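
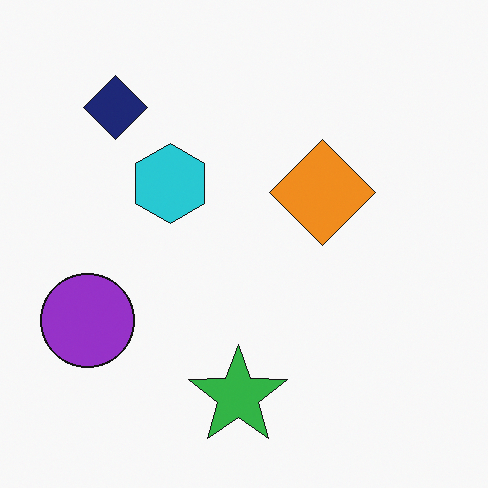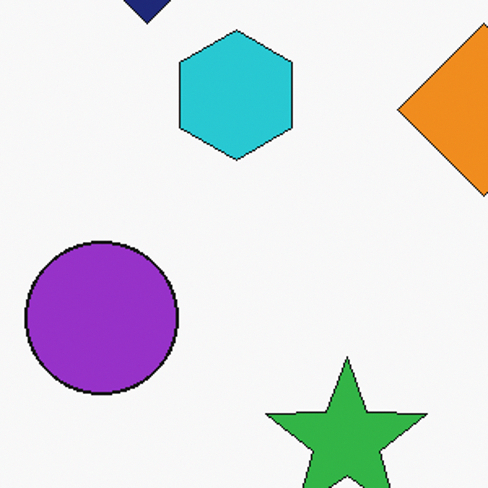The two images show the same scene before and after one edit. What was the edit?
The transformation is: cropped tightly and scaled back up.

The visible shapes are larger and the field of view is narrower; shapes near the original edges may be partly or wholly outside the frame — a crop-and-rescale.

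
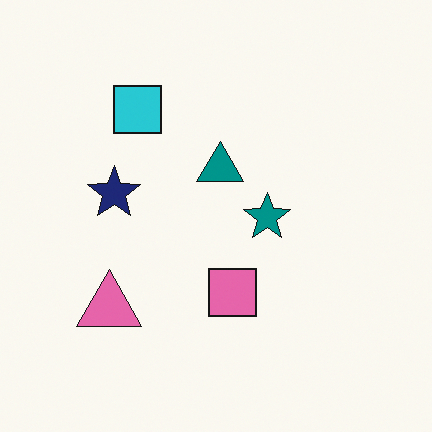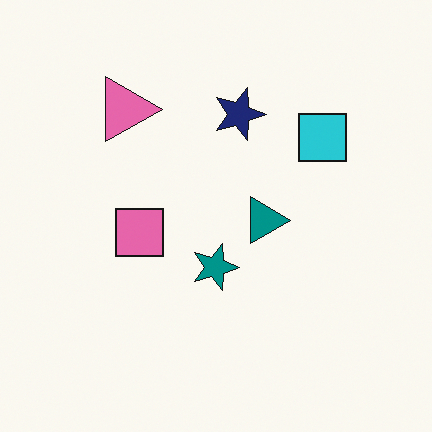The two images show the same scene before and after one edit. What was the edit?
The second image is the first rotated 90° clockwise.

The pink triangle sits in the bottom-left of the first image and the top-left of the second — consistent with a whole-image 90° clockwise rotation.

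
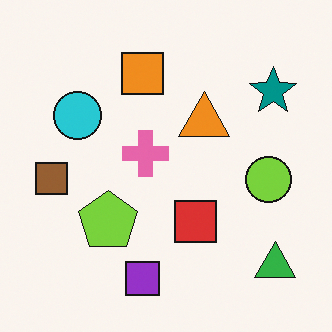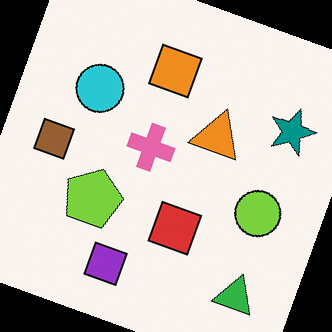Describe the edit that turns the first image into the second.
The transformation is: rotated clockwise by a moderate amount.

Every shape is tilted by the same angle and the image corners show triangular fill wedges — a whole-image rotation by a non-right angle.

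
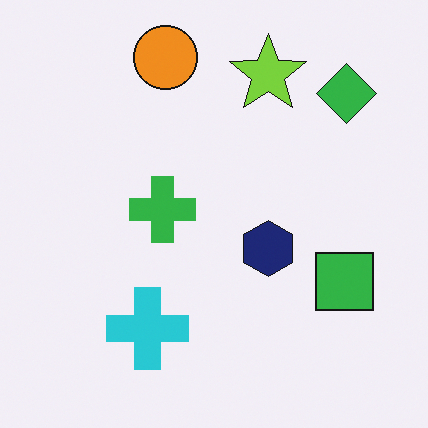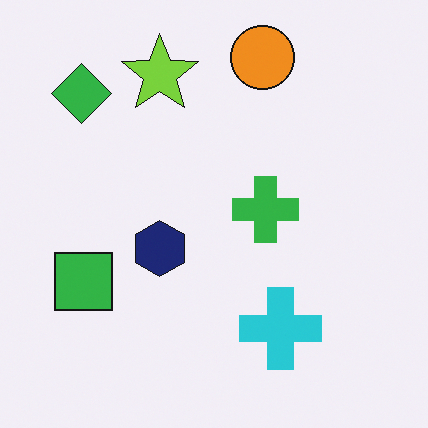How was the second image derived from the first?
The transformation is: flipped horizontally (left ↔ right).

The green diamond is in the top-right of the first image and the top-left of the second — shapes on opposite sides of the vertical midline have swapped in a mirror flip.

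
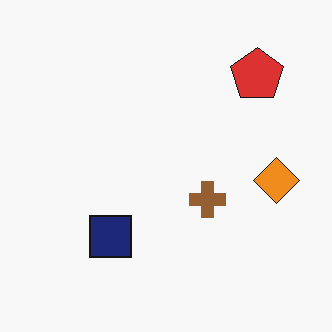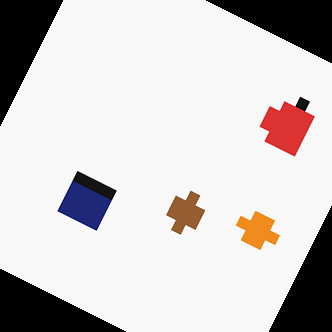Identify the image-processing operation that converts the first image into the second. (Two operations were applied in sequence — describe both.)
It was coarsely pixelated, then rotated clockwise by a moderate amount.

Shapes are reduced to large square blocks; fine edges and outlines are lost — a downscale-then-upscale (mosaic) effect. Every shape is tilted by the same angle and the image corners show triangular fill wedges — a whole-image rotation by a non-right angle.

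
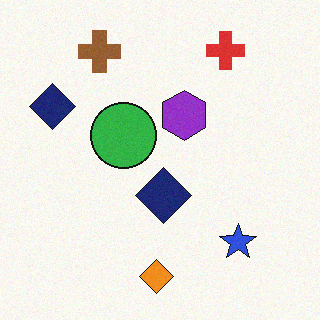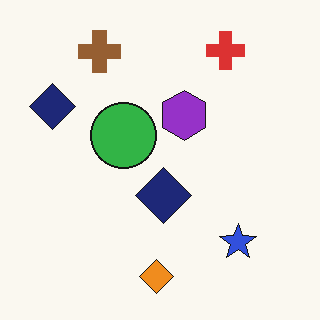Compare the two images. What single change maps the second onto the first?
The first image is the second degraded with light additive noise.

Random speckle covers the whole image, including the flat background.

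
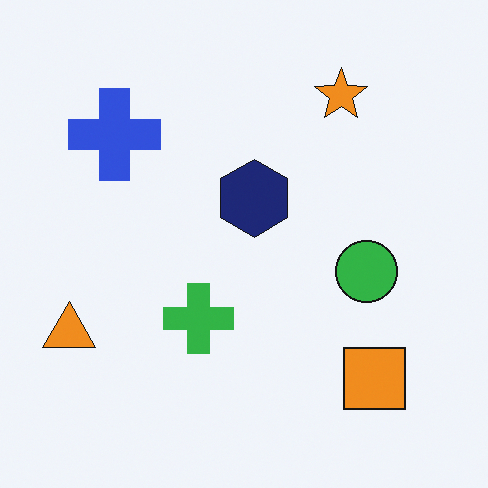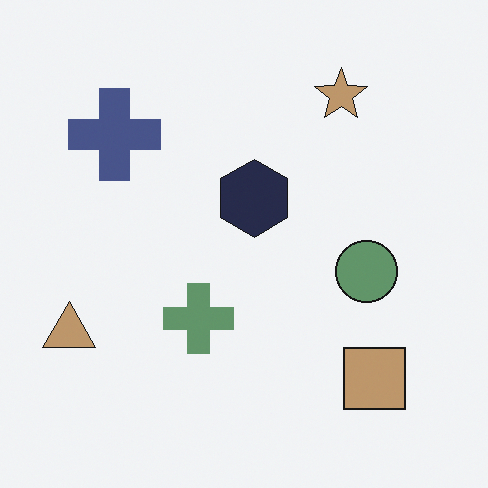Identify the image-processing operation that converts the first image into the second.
The second image is the first made much more muted (saturation change).

All colors are more muted and greyish — a global saturation change.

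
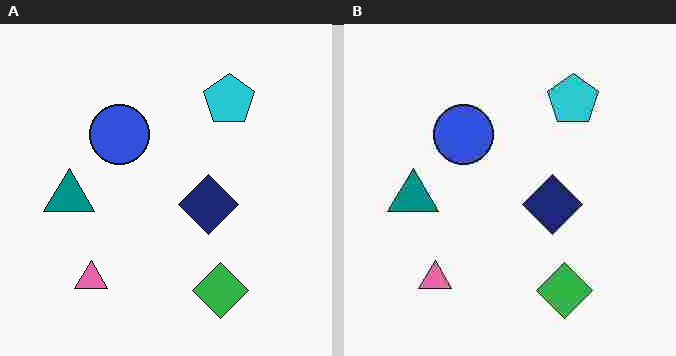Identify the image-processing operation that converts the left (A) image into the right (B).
The image was heavily JPEG-compressed with obvious blocking artifacts.

Blocky 8×8 compression artifacts appear around shape edges and the flat background shows ringing — characteristic JPEG degradation.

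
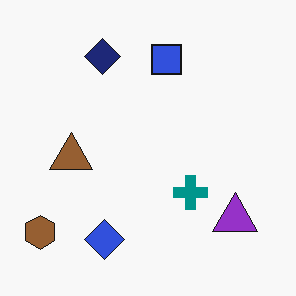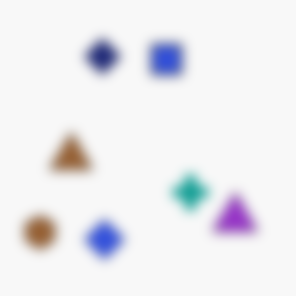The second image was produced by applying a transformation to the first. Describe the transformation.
The transformation is: heavily blurred.

Shape edges and outlines are uniformly softened across the whole image.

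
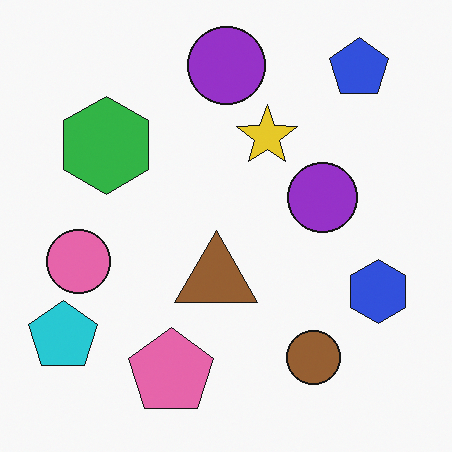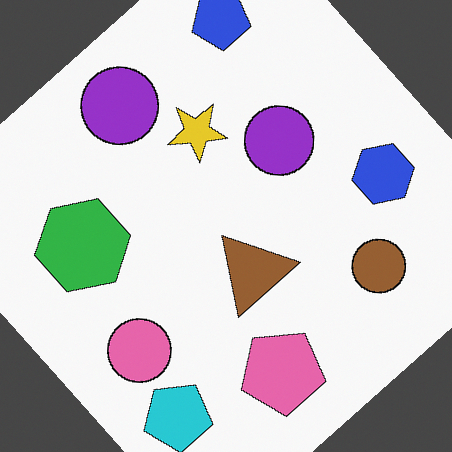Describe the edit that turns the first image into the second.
The image was rotated counter-clockwise by a large amount — several tens of degrees.

Every shape is tilted by the same angle and the image corners show triangular fill wedges — a whole-image rotation by a non-right angle.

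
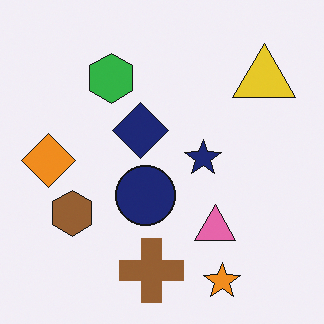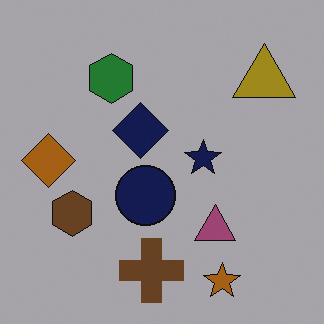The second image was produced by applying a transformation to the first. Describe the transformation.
This is the original image substantially darkened.

Every pixel — background and shapes alike — is uniformly darkened.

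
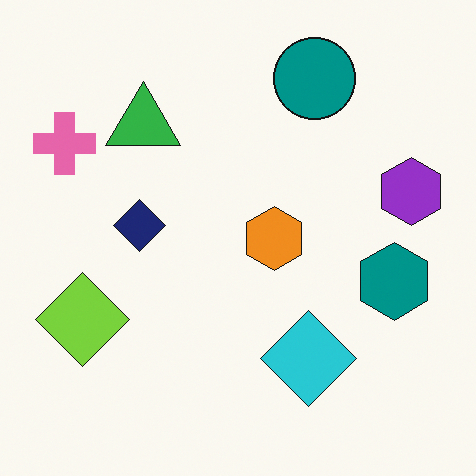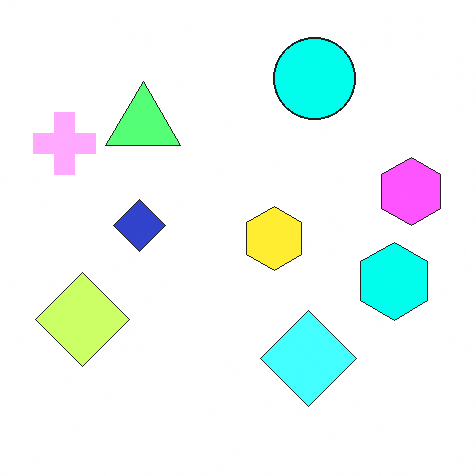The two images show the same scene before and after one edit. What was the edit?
This is the original image noticeably brightened.

Every pixel — background and shapes alike — is uniformly brightened.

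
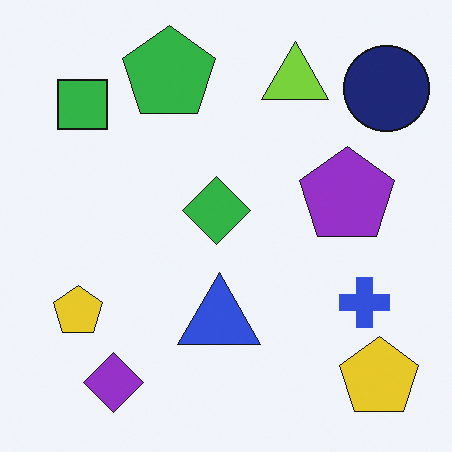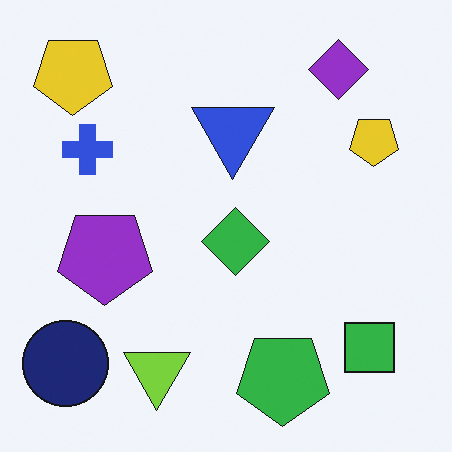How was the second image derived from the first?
Rotated 180°.

The navy circle sits in the top-right of the first image and the bottom-left of the second — consistent with a whole-image 180° rotation.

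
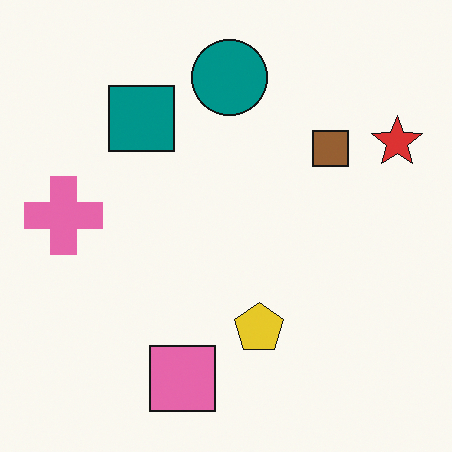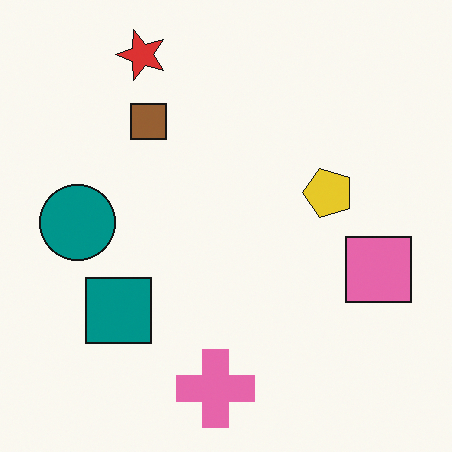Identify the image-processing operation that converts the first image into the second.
Rotated 90° counter-clockwise.

The red star sits in the top-right of the first image and the top-left of the second — consistent with a whole-image 90° counter-clockwise rotation.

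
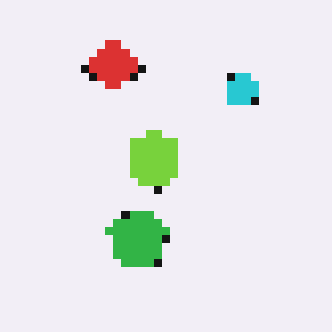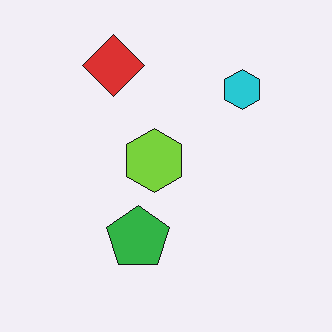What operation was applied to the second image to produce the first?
Moderately pixelated.

Shapes are reduced to large square blocks; fine edges and outlines are lost — a downscale-then-upscale (mosaic) effect.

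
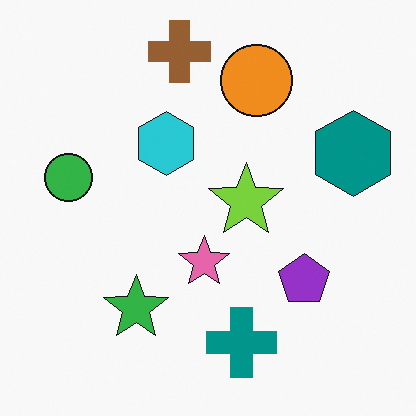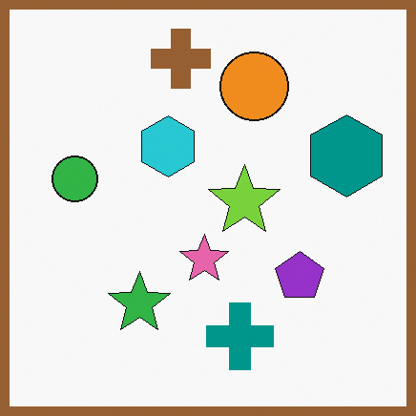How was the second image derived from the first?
It was framed with a brown border.

A solid brown frame runs around the edge of the second image, with the content slightly shrunk inside it.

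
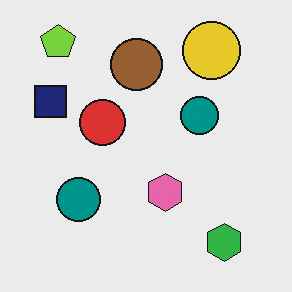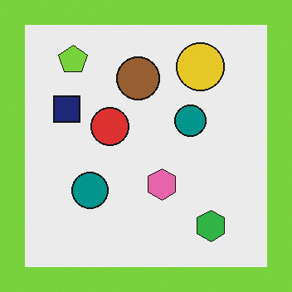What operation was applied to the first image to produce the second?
The transformation is: framed with a lime border.

A solid lime frame runs around the edge of the second image, with the content slightly shrunk inside it.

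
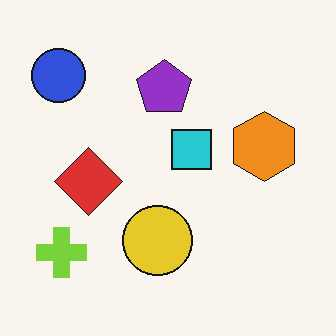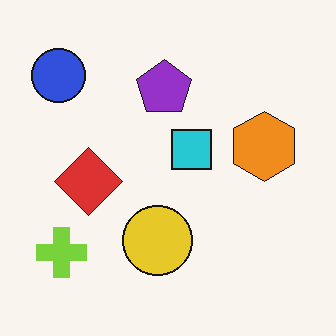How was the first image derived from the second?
It was JPEG-compressed with visible artifacts.

Blocky 8×8 compression artifacts appear around shape edges and the flat background shows ringing — characteristic JPEG degradation.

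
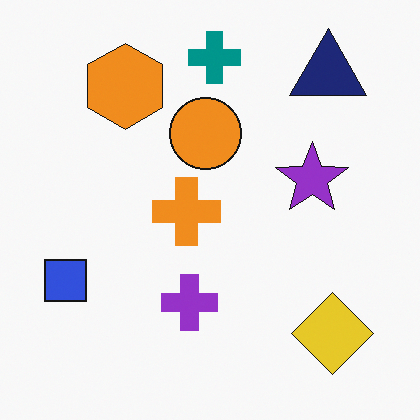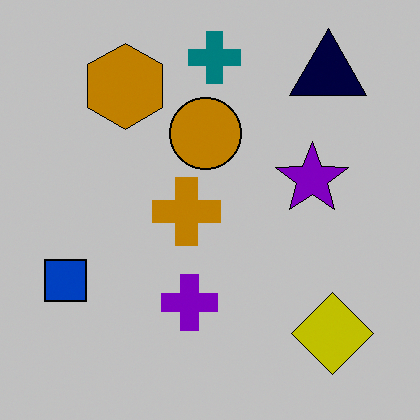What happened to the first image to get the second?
The transformation is: heavily posterized to just a handful of flat colors.

Each flat color has snapped to a coarser quantized level — most visibly, the near-white background has dropped to a flat grey.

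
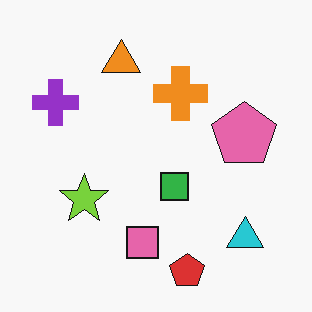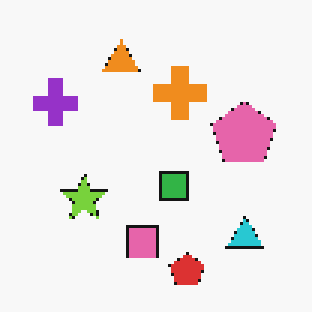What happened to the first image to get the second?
The image was lightly pixelated (a mild mosaic effect).

Shapes are reduced to large square blocks; fine edges and outlines are lost — a downscale-then-upscale (mosaic) effect.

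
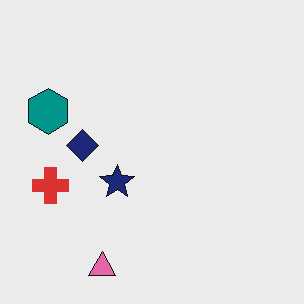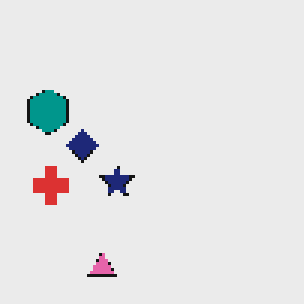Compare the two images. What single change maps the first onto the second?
It was mildly pixelated.

Shapes are reduced to large square blocks; fine edges and outlines are lost — a downscale-then-upscale (mosaic) effect.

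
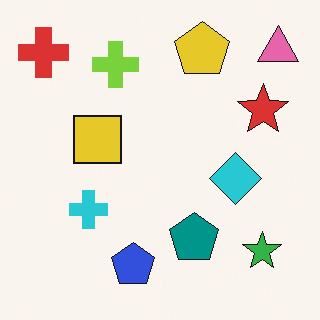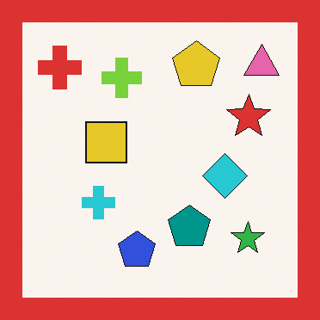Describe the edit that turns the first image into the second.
This is the original image framed with a red border.

A solid red frame runs around the edge of the second image, with the content slightly shrunk inside it.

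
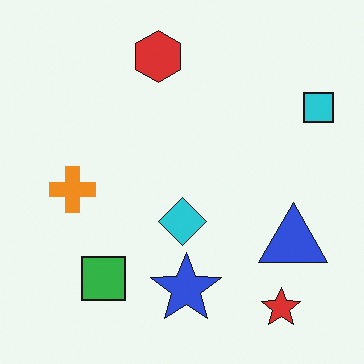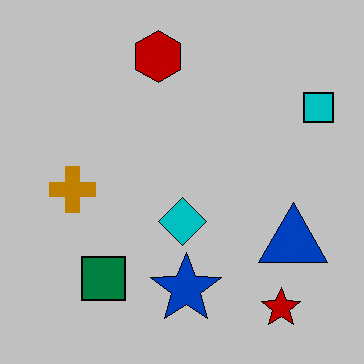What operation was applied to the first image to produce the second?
Aggressively posterized.

Each flat color has snapped to a coarser quantized level — most visibly, the near-white background has dropped to a flat grey.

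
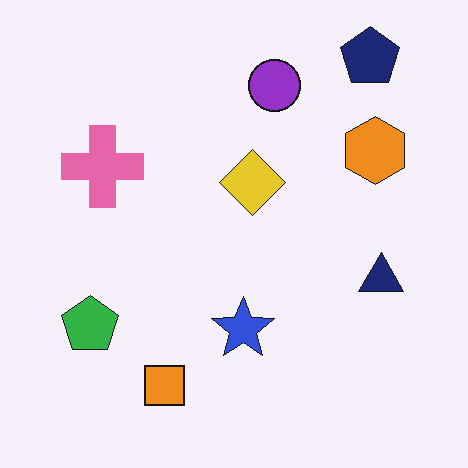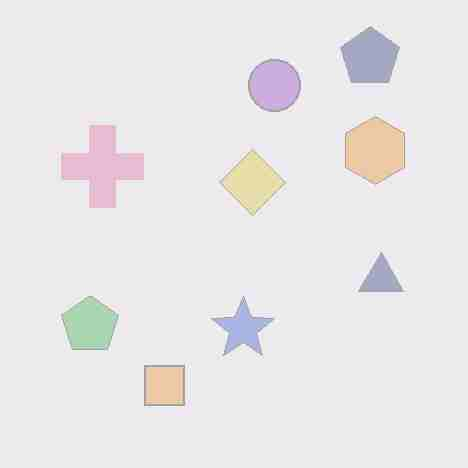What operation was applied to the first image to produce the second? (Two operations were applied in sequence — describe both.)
The second image is the first washed out (contrast reduced), then degraded with heavy JPEG compression.

Tones are pushed toward mid-grey across the whole image — a global contrast change. Blocky 8×8 compression artifacts appear around shape edges and the flat background shows ringing — characteristic JPEG degradation.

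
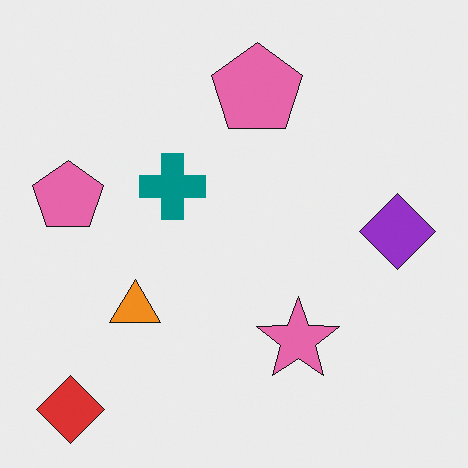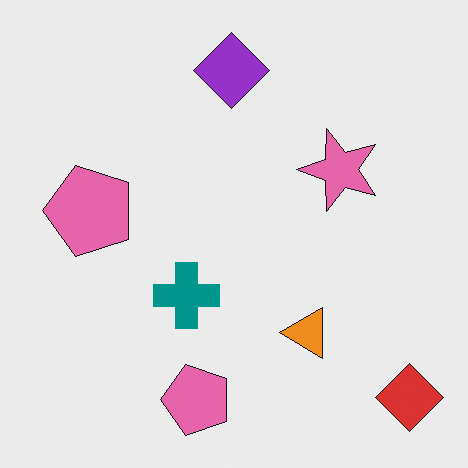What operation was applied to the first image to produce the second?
The transformation is: rotated 90° counter-clockwise.

The red diamond sits in the bottom-left of the first image and the bottom-right of the second — consistent with a whole-image 90° counter-clockwise rotation.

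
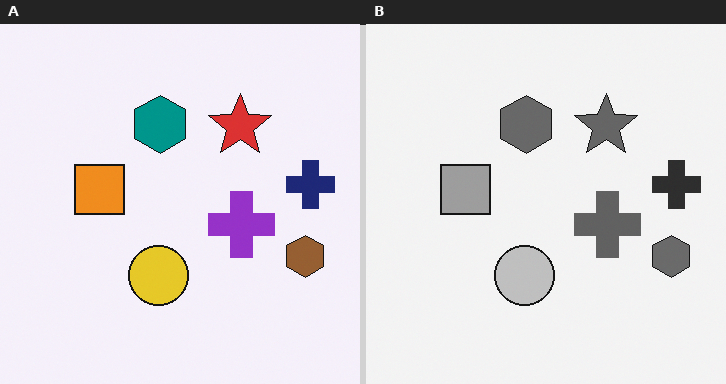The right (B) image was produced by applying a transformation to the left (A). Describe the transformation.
This is the original image converted to grayscale.

All color is removed — every shape is now a shade of grey.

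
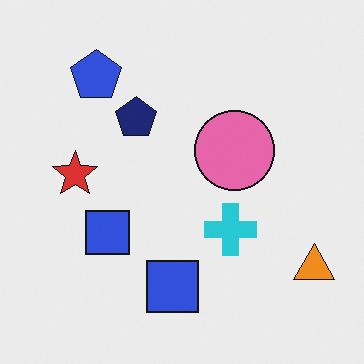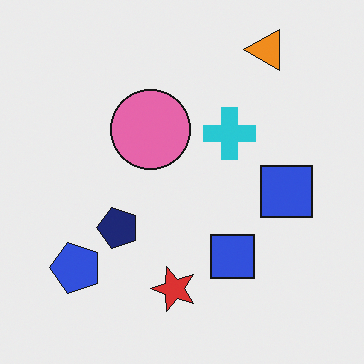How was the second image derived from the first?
This is the original image rotated 90° counter-clockwise.

The orange triangle sits in the bottom-right of the first image and the top-right of the second — consistent with a whole-image 90° counter-clockwise rotation.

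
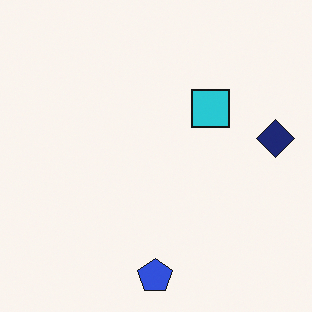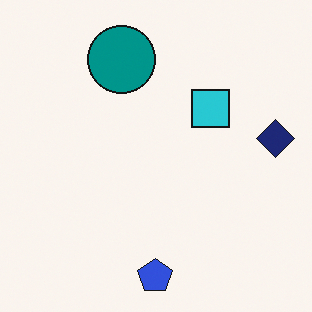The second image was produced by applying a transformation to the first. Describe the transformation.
Overlaid with an additional teal circle.

A teal circle appears in the second image that is absent from the first.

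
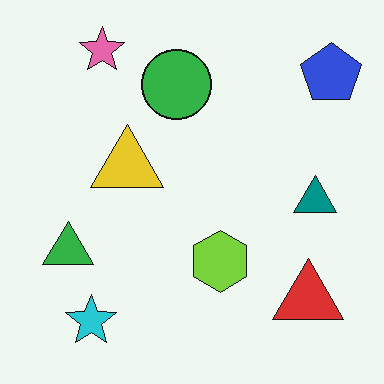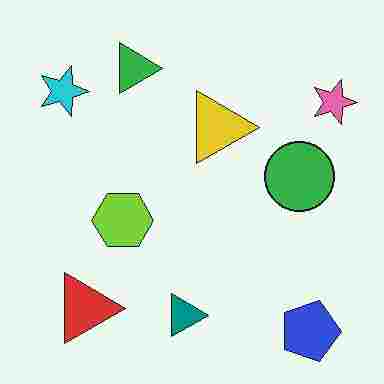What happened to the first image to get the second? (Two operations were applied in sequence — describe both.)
This is the original image degraded with heavy JPEG compression, then rotated 90° clockwise.

Blocky 8×8 compression artifacts appear around shape edges and the flat background shows ringing — characteristic JPEG degradation. The blue pentagon sits in the top-right of the first image and the bottom-right of the second — consistent with a whole-image 90° clockwise rotation.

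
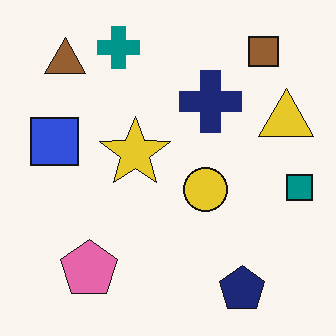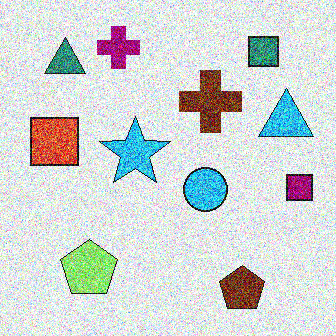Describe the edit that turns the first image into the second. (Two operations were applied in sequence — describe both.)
The image was degraded with heavy additive noise, then hue-shifted noticeably.

Random speckle covers the whole image, including the flat background. Every shape's color has rotated by the same amount around the hue wheel — a uniform hue shift.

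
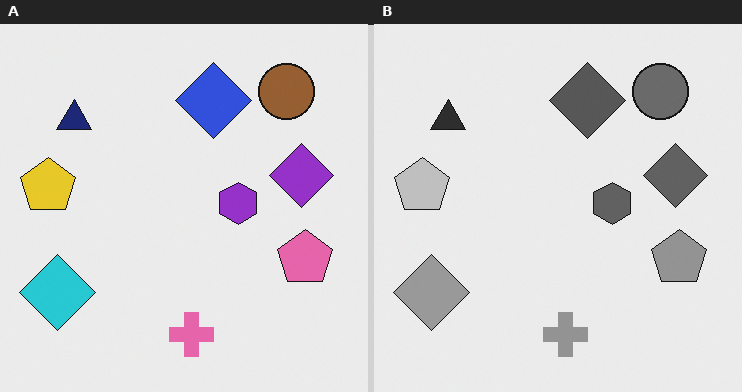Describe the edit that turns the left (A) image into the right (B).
It was converted to grayscale.

All color is removed — every shape is now a shade of grey.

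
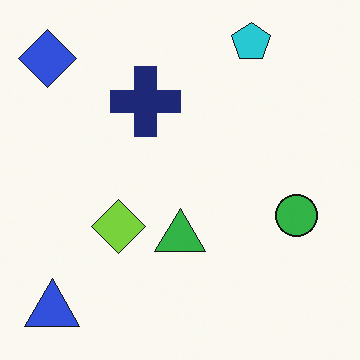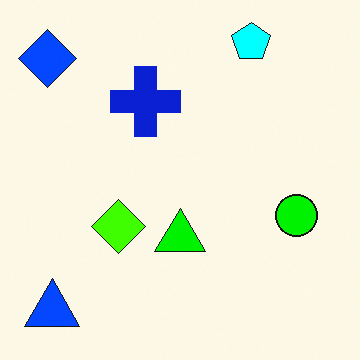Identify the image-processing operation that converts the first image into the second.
The second image is the first made much more vivid (saturation change).

All colors are more vivid — a global saturation change.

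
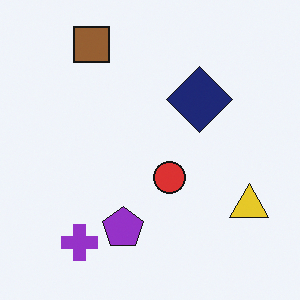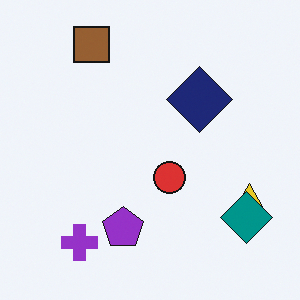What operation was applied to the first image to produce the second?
Overlaid with an additional teal diamond.

A teal diamond appears in the second image that is absent from the first.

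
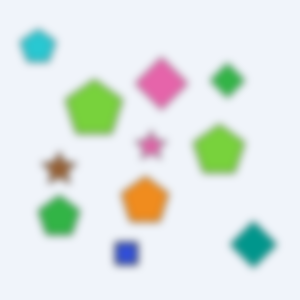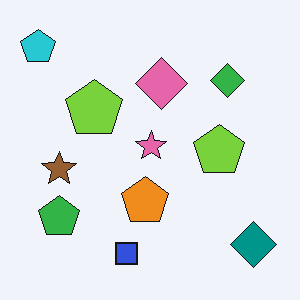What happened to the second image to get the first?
This is the original image moderately blurred.

Shape edges and outlines are uniformly softened across the whole image.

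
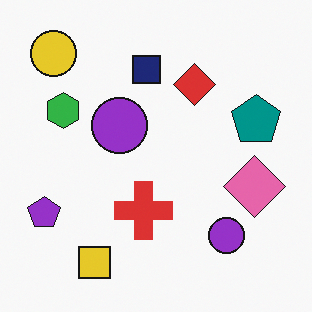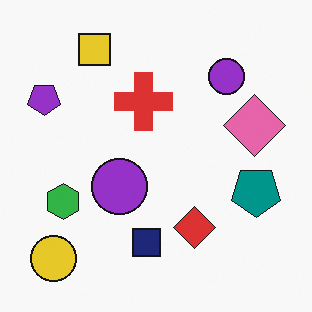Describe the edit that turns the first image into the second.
This is the original image flipped vertically (top ↔ bottom).

The yellow square is in the bottom-left of the first image and the top-left of the second — shapes on opposite sides of the horizontal midline have swapped in a mirror flip.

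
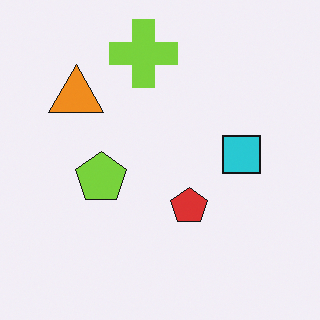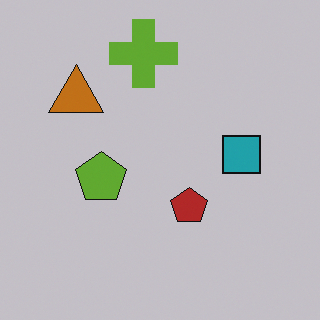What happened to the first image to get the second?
The image was darkened a little.

Every pixel — background and shapes alike — is uniformly darkened.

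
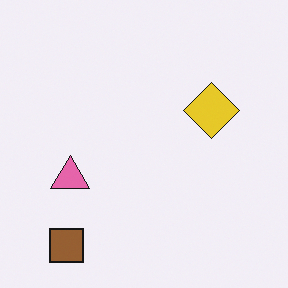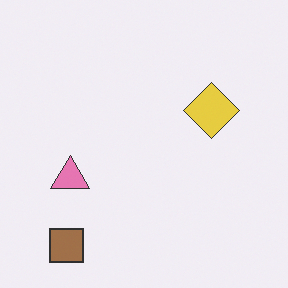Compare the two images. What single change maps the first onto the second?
The image was given slightly reduced contrast.

Tones are pushed toward mid-grey across the whole image — a global contrast change.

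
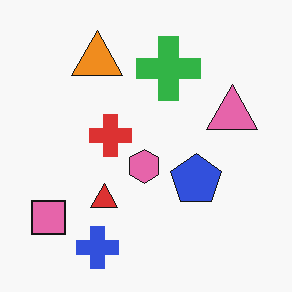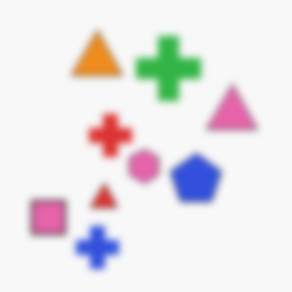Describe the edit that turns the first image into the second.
The transformation is: moderately blurred.

Shape edges and outlines are uniformly softened across the whole image.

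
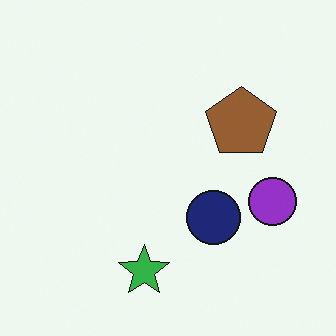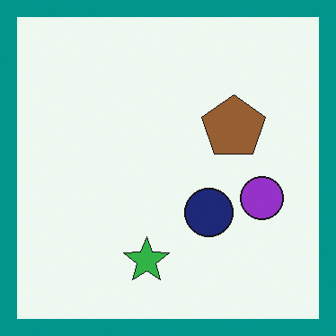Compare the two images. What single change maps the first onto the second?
The second image is the first framed with a teal border.

A solid teal frame runs around the edge of the second image, with the content slightly shrunk inside it.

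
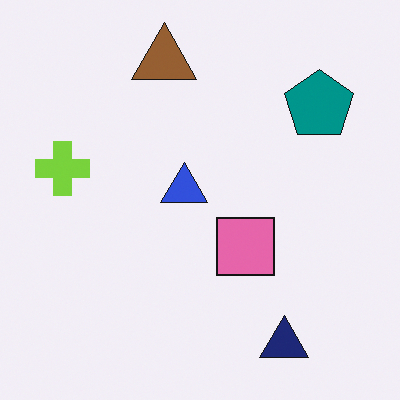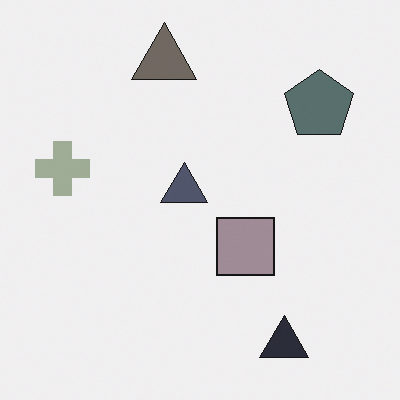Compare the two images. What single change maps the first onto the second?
The image was heavily desaturated.

All colors are more muted and greyish — a global saturation change.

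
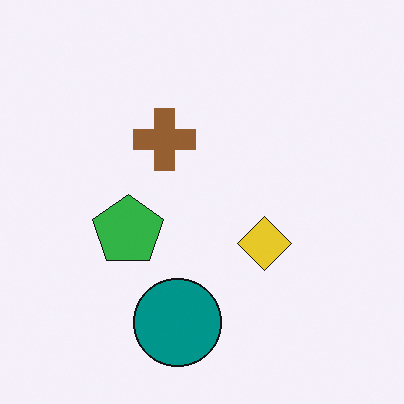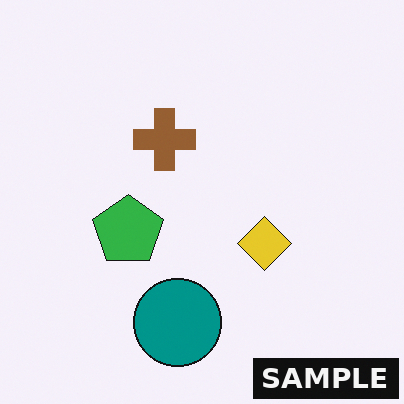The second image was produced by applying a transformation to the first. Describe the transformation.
The second image is the first watermarked with the text "SAMPLE" in the lower-right corner.

A dark label reading "SAMPLE" appears in the lower-right corner.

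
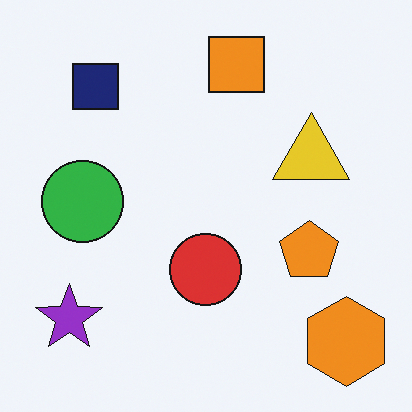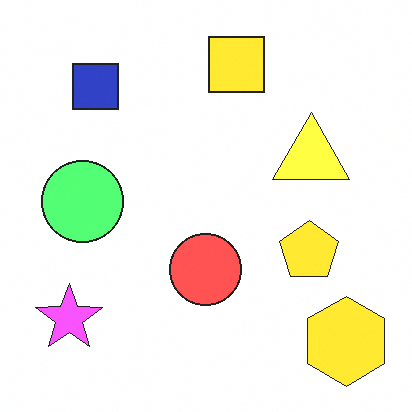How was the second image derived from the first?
The transformation is: substantially brightened.

Every pixel — background and shapes alike — is uniformly brightened.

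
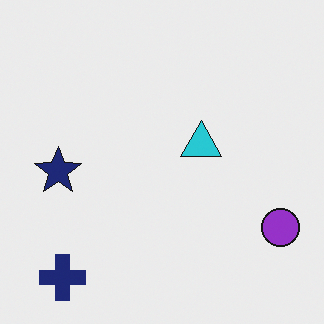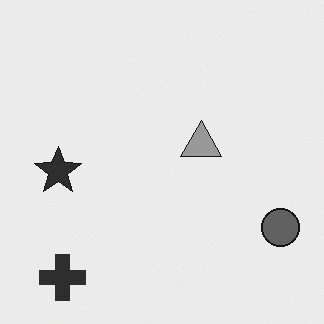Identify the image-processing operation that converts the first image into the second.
The image was converted to grayscale.

All color is removed — every shape is now a shade of grey.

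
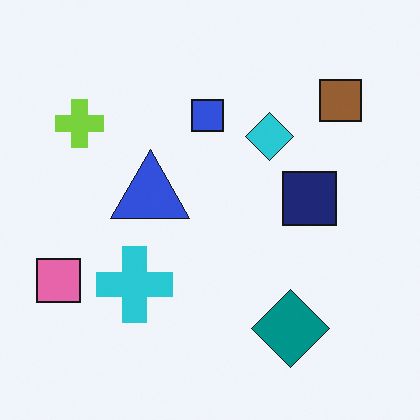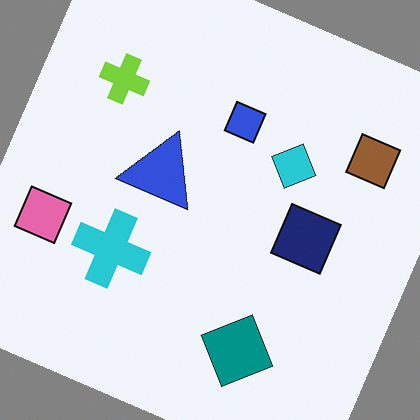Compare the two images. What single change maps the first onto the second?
The second image is the first rotated clockwise by a moderate amount.

Every shape is tilted by the same angle and the image corners show triangular fill wedges — a whole-image rotation by a non-right angle.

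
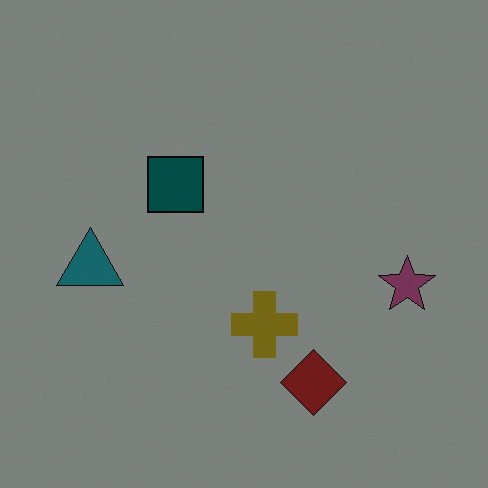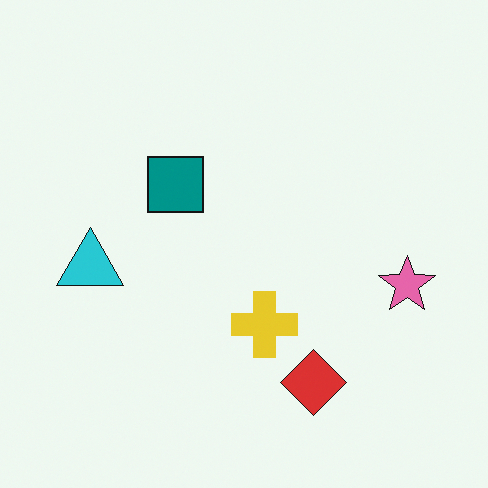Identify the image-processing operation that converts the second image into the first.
This is the original image darkened a lot.

Every pixel — background and shapes alike — is uniformly darkened.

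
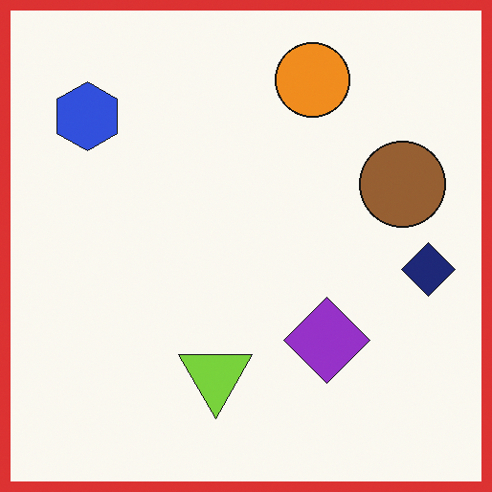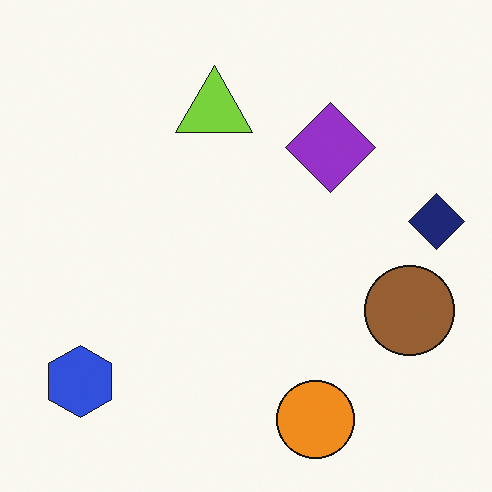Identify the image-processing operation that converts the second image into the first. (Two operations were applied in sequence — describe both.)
Flipped vertically (top ↔ bottom), then framed with a red border.

The orange circle is in the bottom of the second image and the top of the first — shapes on opposite sides of the horizontal midline have swapped in a mirror flip. A solid red frame runs around the edge of the first image, with the content slightly shrunk inside it.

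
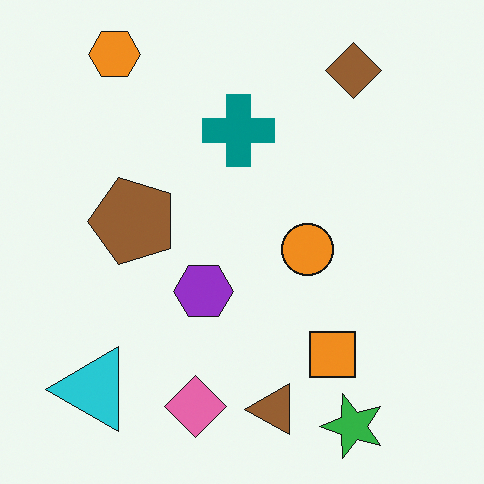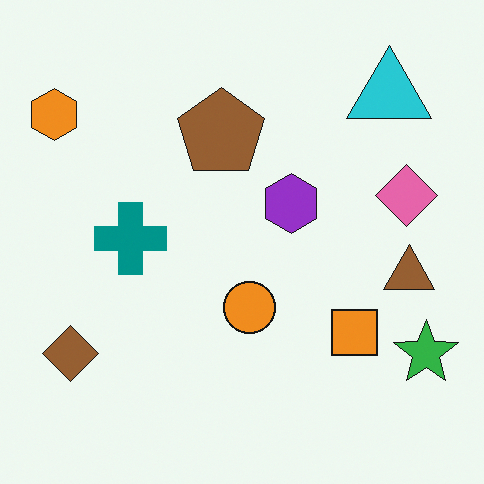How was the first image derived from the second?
The image was transposed (reflected across the top-left ↔ bottom-right diagonal).

Shapes have swapped their row and column positions — what was in the top-right is now in the bottom-left — a diagonal reflection.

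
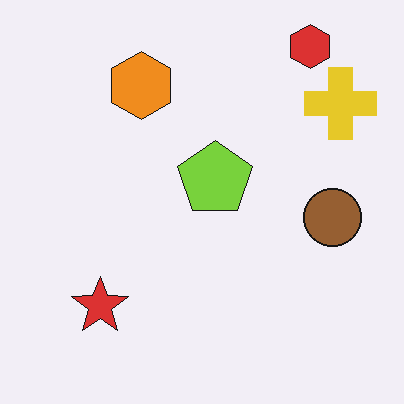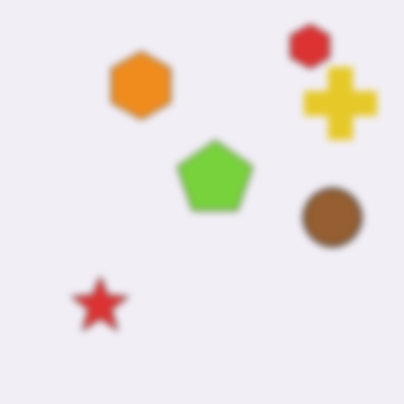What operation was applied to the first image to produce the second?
The second image is the first noticeably gaussian-blurred.

Shape edges and outlines are uniformly softened across the whole image.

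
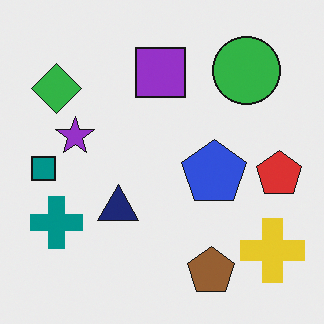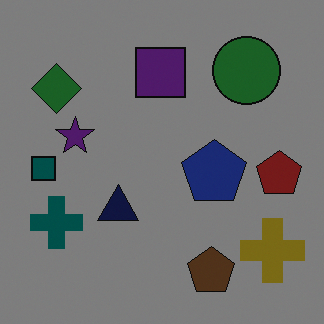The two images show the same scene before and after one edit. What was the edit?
The image was substantially darkened.

Every pixel — background and shapes alike — is uniformly darkened.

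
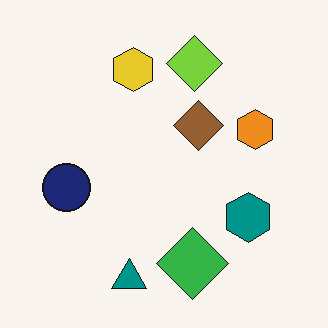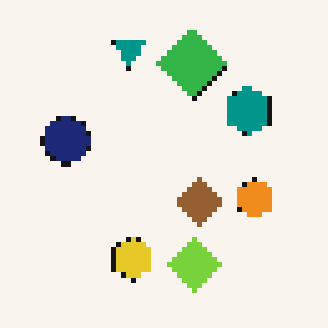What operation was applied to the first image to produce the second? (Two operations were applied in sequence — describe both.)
It was flipped vertically (top ↔ bottom), then mildly pixelated.

The teal triangle is in the bottom of the first image and the top of the second — shapes on opposite sides of the horizontal midline have swapped in a mirror flip. Shapes are reduced to large square blocks; fine edges and outlines are lost — a downscale-then-upscale (mosaic) effect.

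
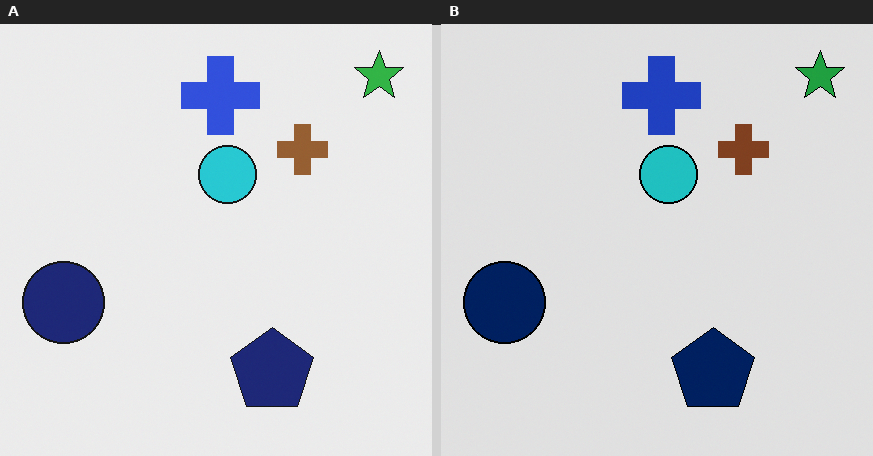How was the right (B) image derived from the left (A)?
The image was moderately posterized.

Each flat color has snapped to a coarser quantized level — most visibly, the near-white background has dropped to a flat grey.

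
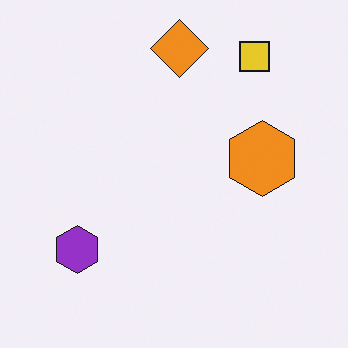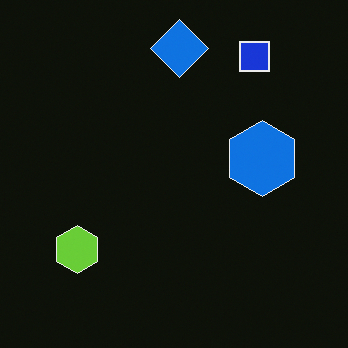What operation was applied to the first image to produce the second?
The transformation is: color-inverted (negative).

The light background has become dark and every shape's color is its complement — a photographic negative.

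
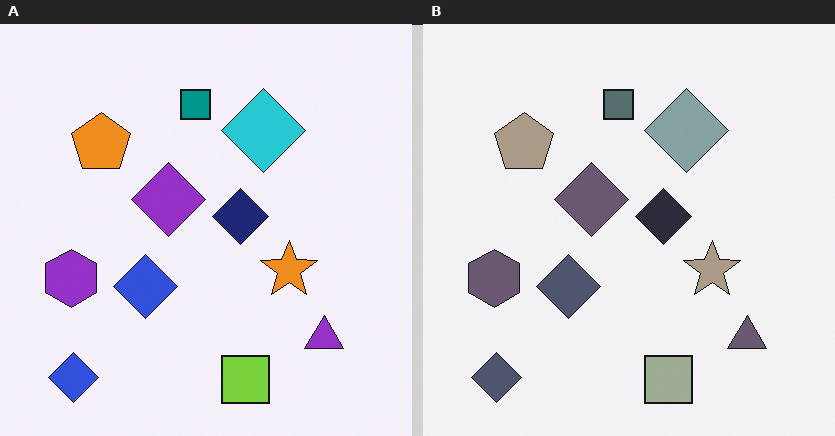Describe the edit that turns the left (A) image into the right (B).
The right (B) image is the left (A) heavily desaturated.

All colors are more muted and greyish — a global saturation change.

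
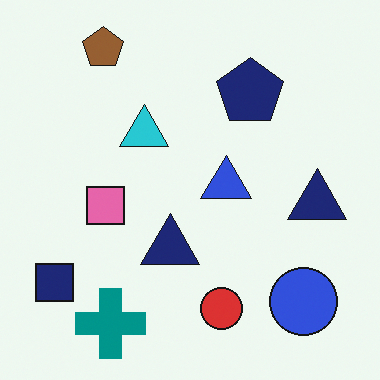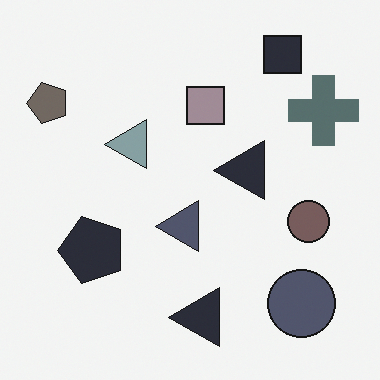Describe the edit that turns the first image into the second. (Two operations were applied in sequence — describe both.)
The transformation is: made much more muted (saturation change), then transposed (reflected across the top-left ↔ bottom-right diagonal).

All colors are more muted and greyish — a global saturation change. Shapes have swapped their row and column positions — what was in the top-right is now in the bottom-left — a diagonal reflection.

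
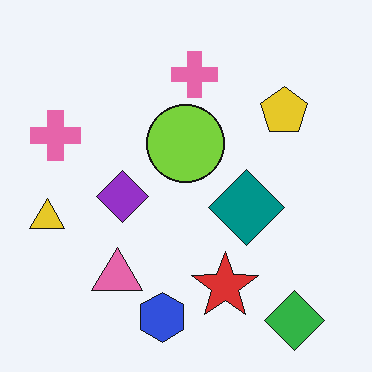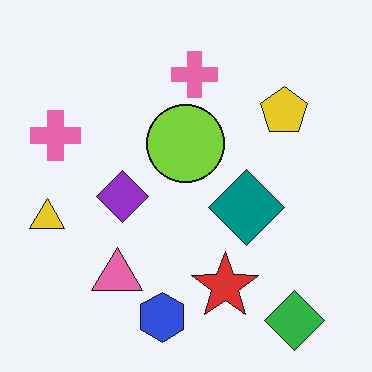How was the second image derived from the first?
The transformation is: JPEG-compressed with visible artifacts.

Blocky 8×8 compression artifacts appear around shape edges and the flat background shows ringing — characteristic JPEG degradation.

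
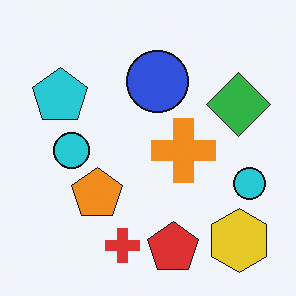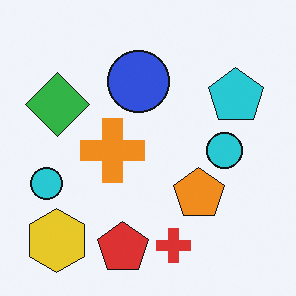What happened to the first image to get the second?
The image was flipped horizontally (left ↔ right).

The yellow hexagon is in the bottom-right of the first image and the bottom-left of the second — shapes on opposite sides of the vertical midline have swapped in a mirror flip.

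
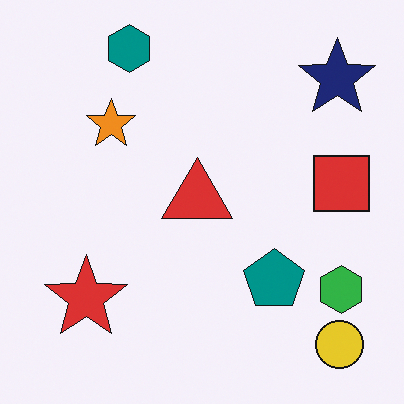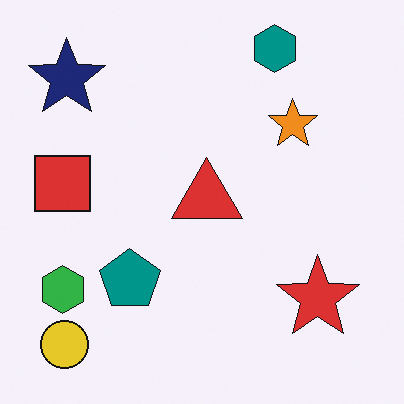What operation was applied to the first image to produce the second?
This is the original image flipped horizontally (left ↔ right).

The green hexagon is in the bottom-right of the first image and the bottom-left of the second — shapes on opposite sides of the vertical midline have swapped in a mirror flip.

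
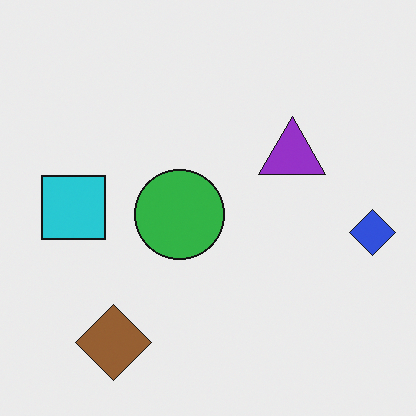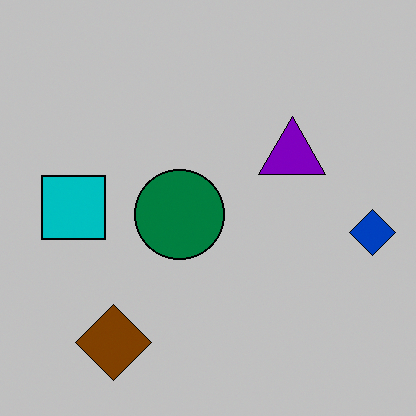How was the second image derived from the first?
The transformation is: heavily posterized to just a handful of flat colors.

Each flat color has snapped to a coarser quantized level — most visibly, the near-white background has dropped to a flat grey.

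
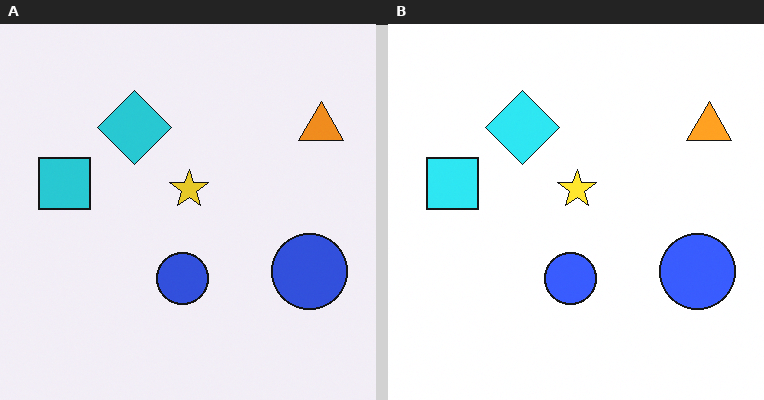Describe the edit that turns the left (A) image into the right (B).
Brightened a little.

Every pixel — background and shapes alike — is uniformly brightened.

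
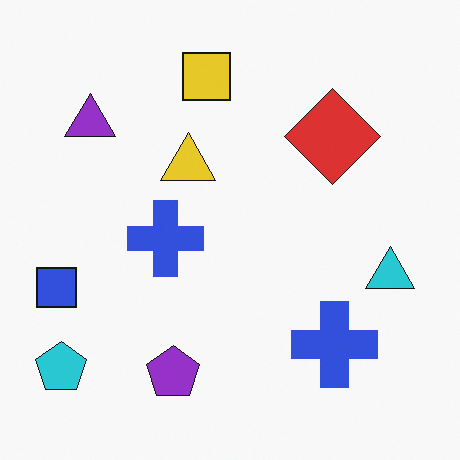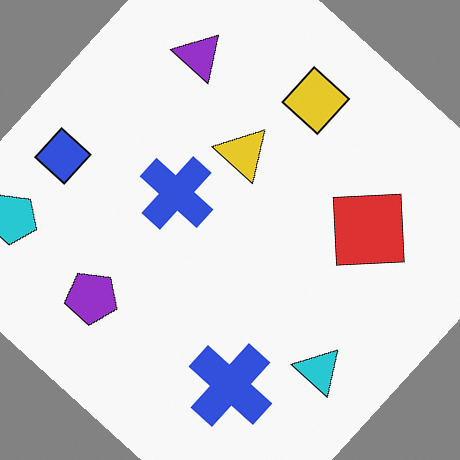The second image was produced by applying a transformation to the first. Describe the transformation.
Rotated clockwise by a large amount — several tens of degrees.

Every shape is tilted by the same angle and the image corners show triangular fill wedges — a whole-image rotation by a non-right angle.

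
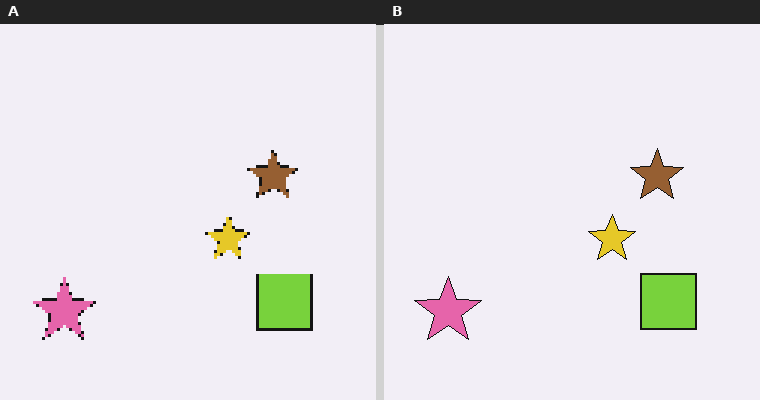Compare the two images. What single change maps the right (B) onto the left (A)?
Lightly pixelated (a mild mosaic effect).

Shapes are reduced to large square blocks; fine edges and outlines are lost — a downscale-then-upscale (mosaic) effect.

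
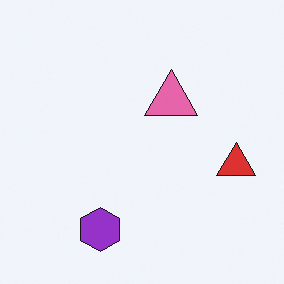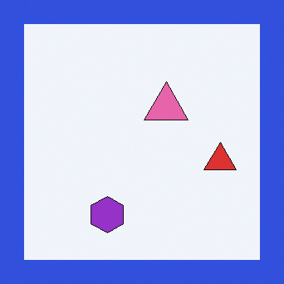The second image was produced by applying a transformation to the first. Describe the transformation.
The image was framed with a blue border.

A solid blue frame runs around the edge of the second image, with the content slightly shrunk inside it.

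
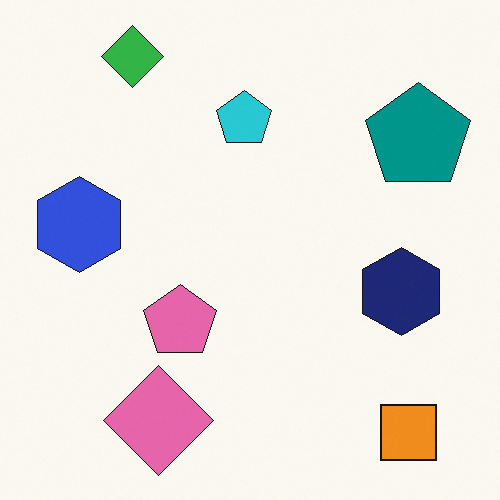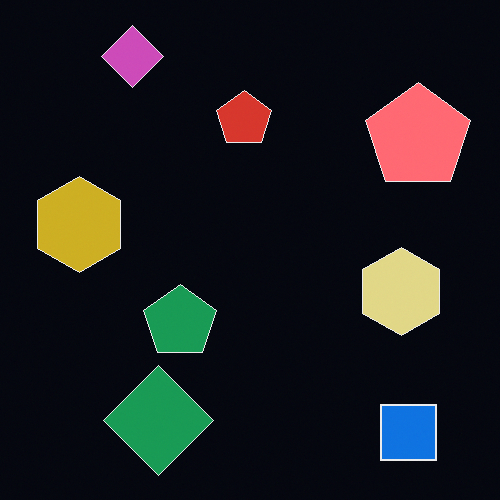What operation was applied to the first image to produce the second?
The second image is the first color-inverted (negative).

The light background has become dark and every shape's color is its complement — a photographic negative.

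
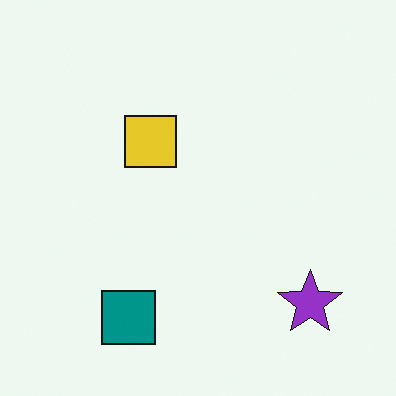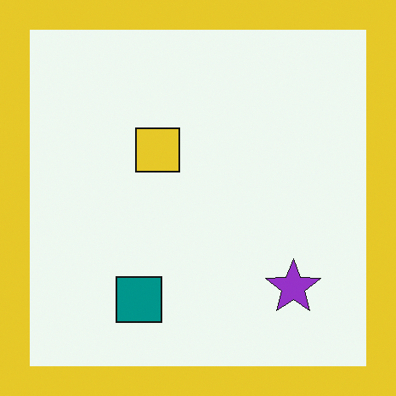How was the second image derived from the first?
This is the original image framed with a yellow border.

A solid yellow frame runs around the edge of the second image, with the content slightly shrunk inside it.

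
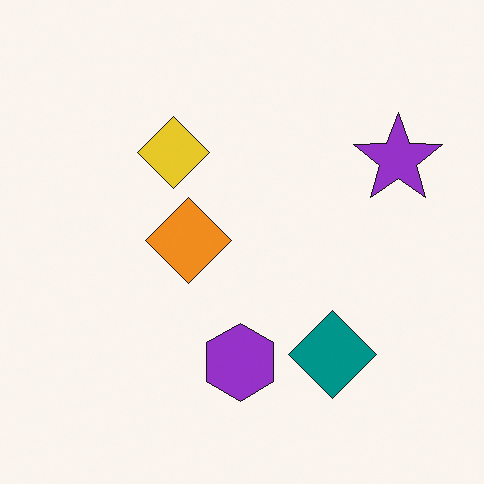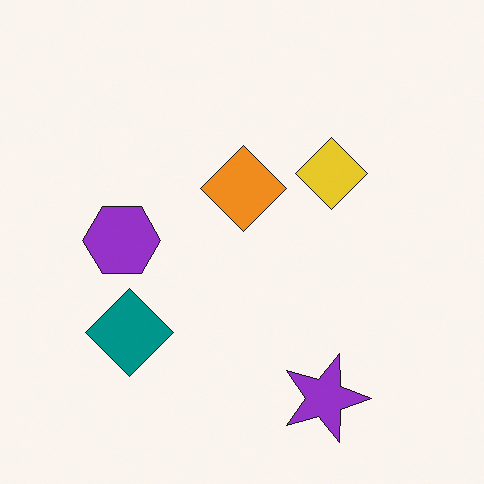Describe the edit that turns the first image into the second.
The second image is the first rotated 90° clockwise.

The purple star sits in the top-right of the first image and the bottom-right of the second — consistent with a whole-image 90° clockwise rotation.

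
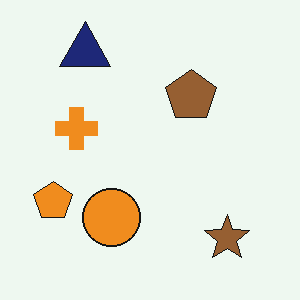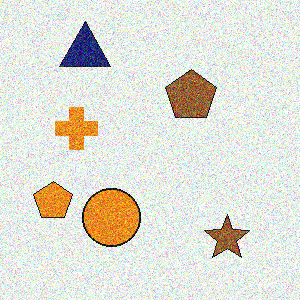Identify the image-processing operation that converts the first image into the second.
The image was degraded with heavy additive noise.

Random speckle covers the whole image, including the flat background.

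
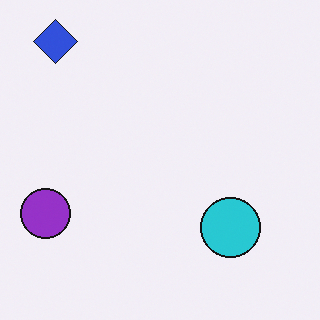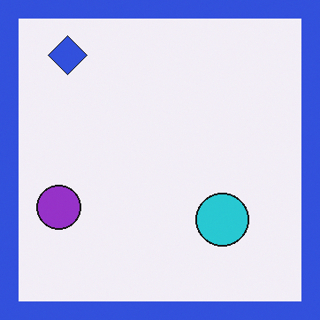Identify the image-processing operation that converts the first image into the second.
It was framed with a blue border.

A solid blue frame runs around the edge of the second image, with the content slightly shrunk inside it.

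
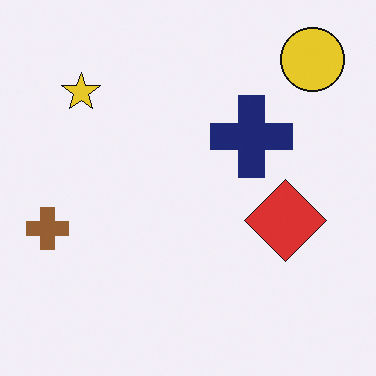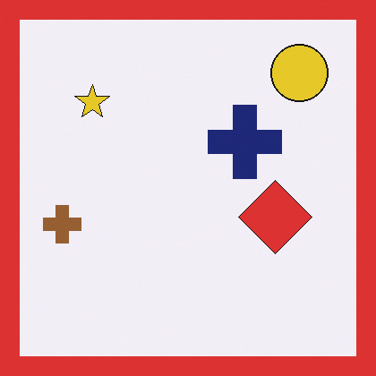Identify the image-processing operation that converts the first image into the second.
The image was framed with a red border.

A solid red frame runs around the edge of the second image, with the content slightly shrunk inside it.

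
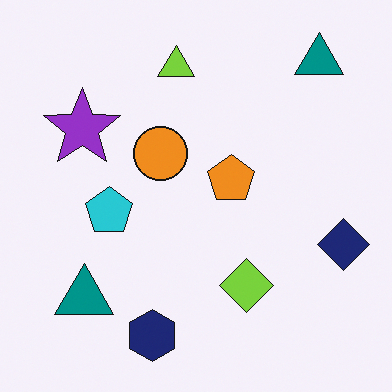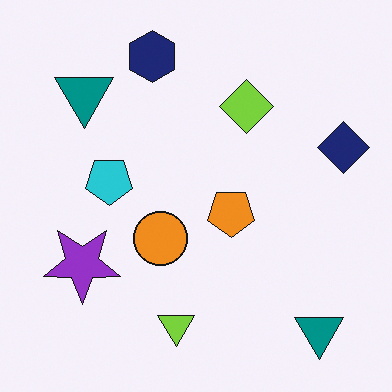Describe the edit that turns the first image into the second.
This is the original image flipped vertically (top ↔ bottom).

The navy hexagon is in the bottom of the first image and the top of the second — shapes on opposite sides of the horizontal midline have swapped in a mirror flip.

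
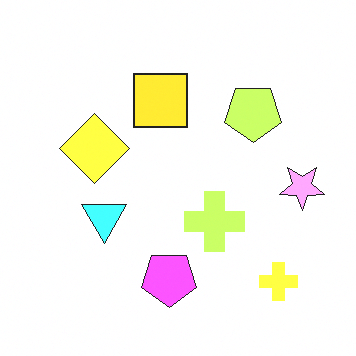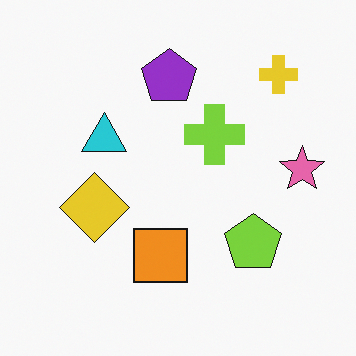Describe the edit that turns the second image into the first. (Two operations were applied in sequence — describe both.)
It was flipped vertically (top ↔ bottom), then brightened a lot.

The yellow cross is in the top-right of the second image and the bottom-right of the first — shapes on opposite sides of the horizontal midline have swapped in a mirror flip. Every pixel — background and shapes alike — is uniformly brightened.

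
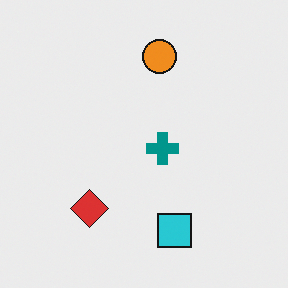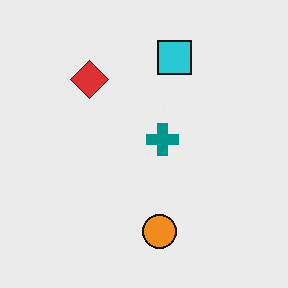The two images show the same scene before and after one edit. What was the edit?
The transformation is: flipped vertically (top ↔ bottom).

The orange circle is in the top of the first image and the bottom of the second — shapes on opposite sides of the horizontal midline have swapped in a mirror flip.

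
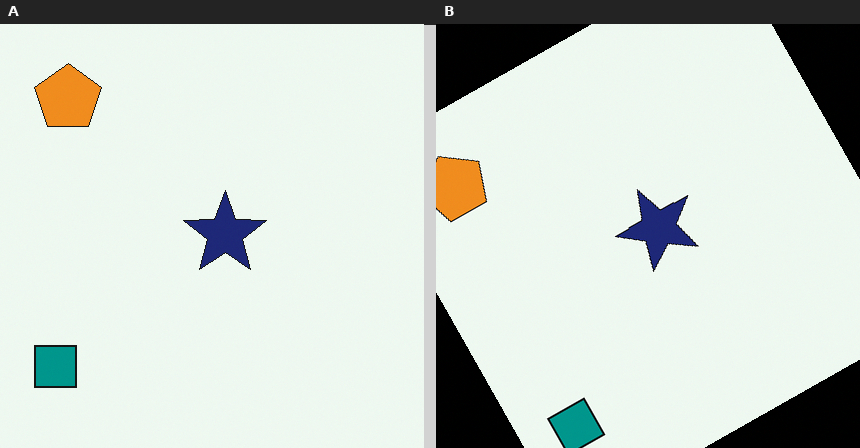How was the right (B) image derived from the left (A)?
The image was rotated counter-clockwise by a moderate amount.

Every shape is tilted by the same angle and the image corners show triangular fill wedges — a whole-image rotation by a non-right angle.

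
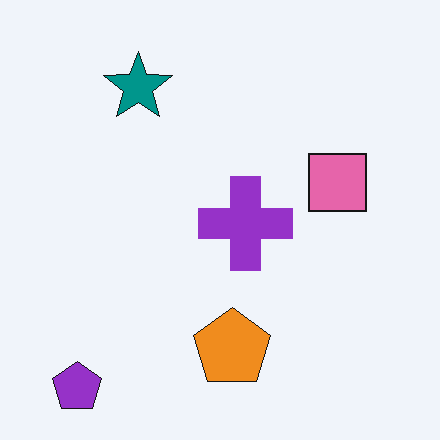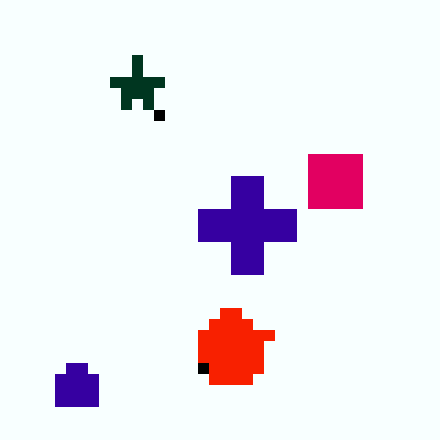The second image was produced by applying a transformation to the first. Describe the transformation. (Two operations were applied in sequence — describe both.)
The second image is the first coarsely pixelated, then boosted in contrast.

Shapes are reduced to large square blocks; fine edges and outlines are lost — a downscale-then-upscale (mosaic) effect. Tones are pushed away from mid-grey across the whole image — a global contrast change.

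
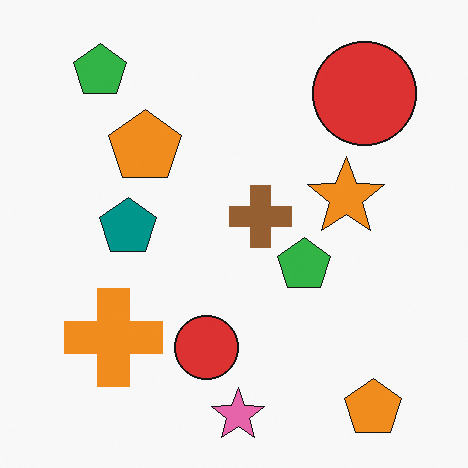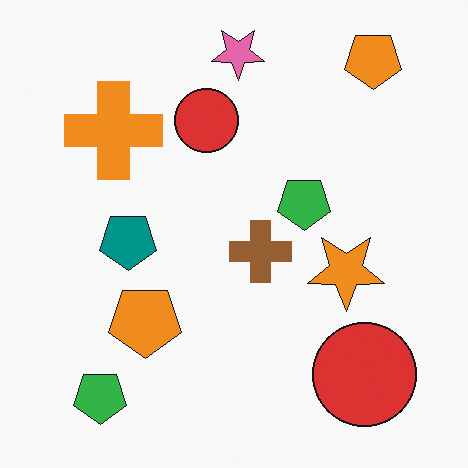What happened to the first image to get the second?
Flipped vertically (top ↔ bottom).

The pink star is in the bottom of the first image and the top of the second — shapes on opposite sides of the horizontal midline have swapped in a mirror flip.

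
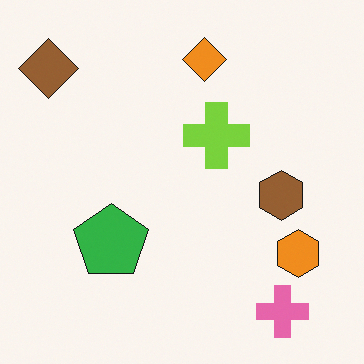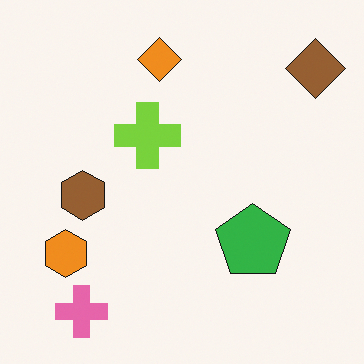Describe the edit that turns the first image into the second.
This is the original image flipped horizontally (left ↔ right).

The brown diamond is in the top-left of the first image and the top-right of the second — shapes on opposite sides of the vertical midline have swapped in a mirror flip.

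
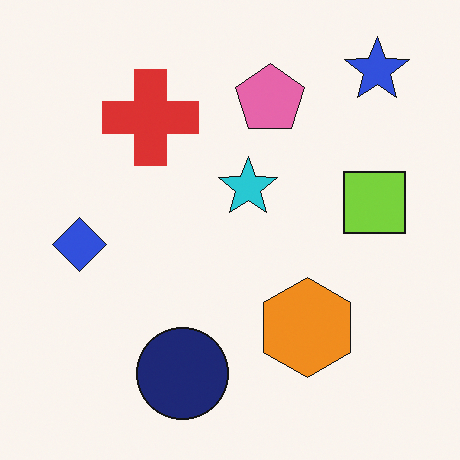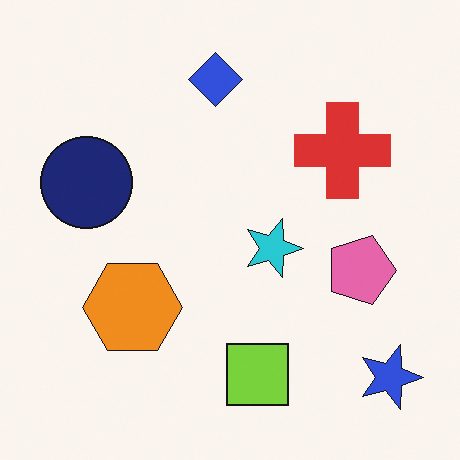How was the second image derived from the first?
Rotated 90° clockwise.

The blue star sits in the top-right of the first image and the bottom-right of the second — consistent with a whole-image 90° clockwise rotation.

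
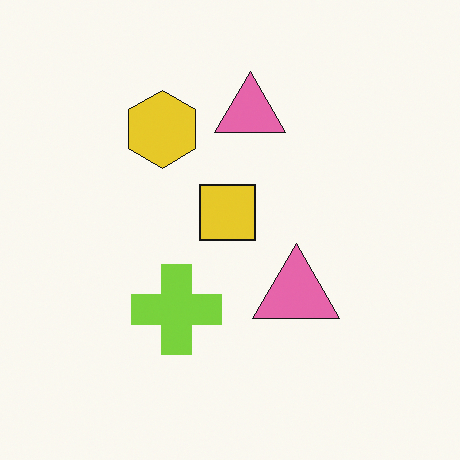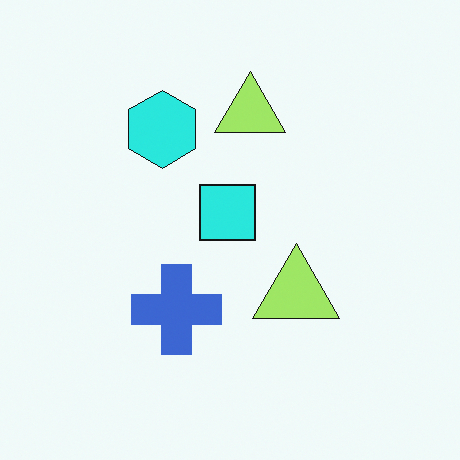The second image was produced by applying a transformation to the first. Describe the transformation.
The second image is the first hue-shifted through roughly a third of the color wheel.

Every shape's color has rotated by the same amount around the hue wheel — a uniform hue shift.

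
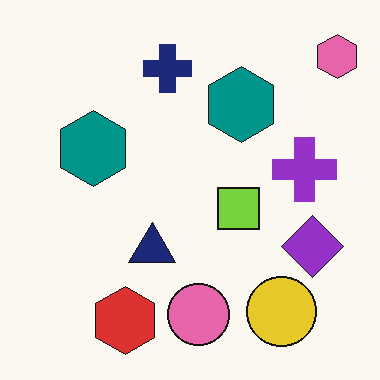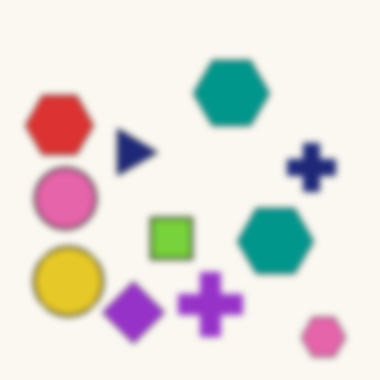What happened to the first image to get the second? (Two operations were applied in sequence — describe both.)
The transformation is: rotated 90° clockwise, then noticeably gaussian-blurred.

The pink hexagon sits in the top-right of the first image and the bottom-right of the second — consistent with a whole-image 90° clockwise rotation. Shape edges and outlines are uniformly softened across the whole image.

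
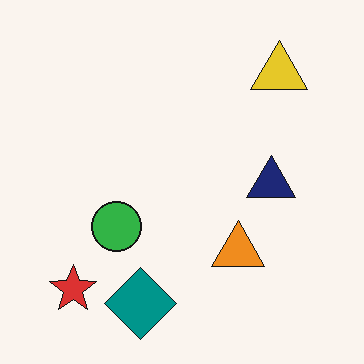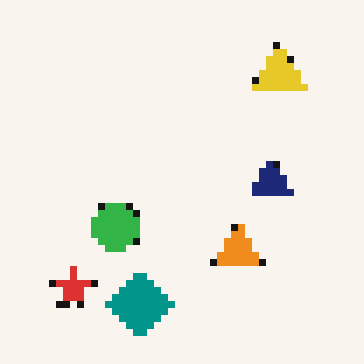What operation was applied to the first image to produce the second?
The transformation is: pixelated into visible square blocks.

Shapes are reduced to large square blocks; fine edges and outlines are lost — a downscale-then-upscale (mosaic) effect.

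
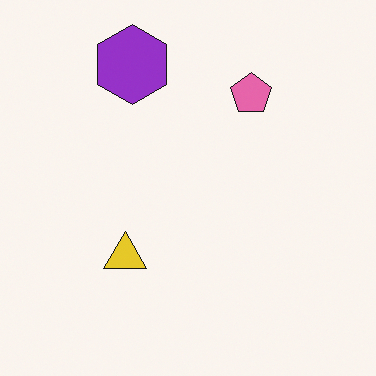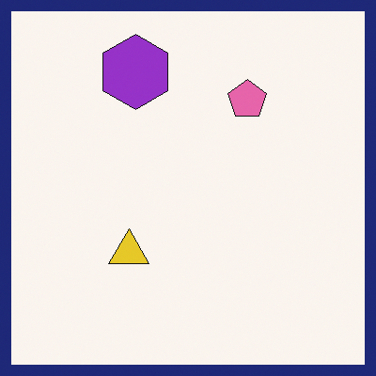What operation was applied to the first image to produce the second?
The image was framed with a navy border.

A solid navy frame runs around the edge of the second image, with the content slightly shrunk inside it.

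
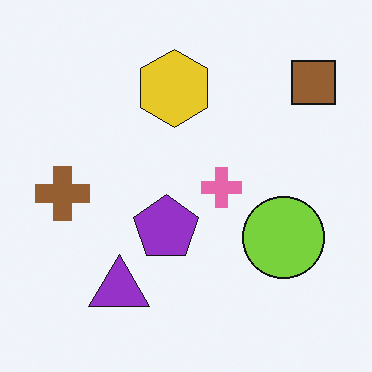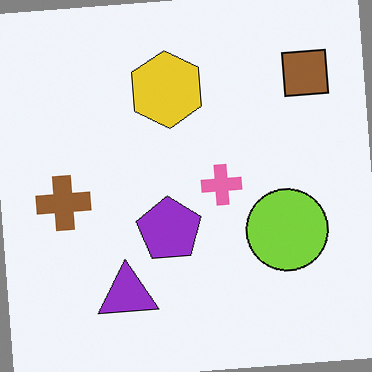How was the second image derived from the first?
Rotated counter-clockwise by a few degrees.

Every shape is tilted by the same angle and the image corners show triangular fill wedges — a whole-image rotation by a non-right angle.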